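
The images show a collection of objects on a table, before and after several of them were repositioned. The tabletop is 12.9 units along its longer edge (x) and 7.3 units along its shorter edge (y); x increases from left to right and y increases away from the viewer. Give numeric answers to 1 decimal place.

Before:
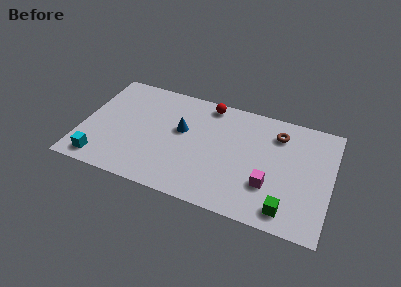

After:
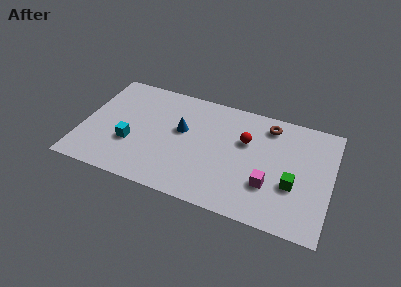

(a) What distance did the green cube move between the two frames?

1.6

The green cube was near (10.8, 1.1) before and (11.0, 2.7) after, so it travelled √(0.2² + 1.6²) ≈ 1.6 units.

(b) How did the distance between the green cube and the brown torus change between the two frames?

-1.0

They were about 4.7 units apart before and 3.7 after — 1.0 units closer together.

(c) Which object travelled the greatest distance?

the red sphere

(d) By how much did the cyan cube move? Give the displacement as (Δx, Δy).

(1.4, 1.6)

From the two frames, the cyan cube sits at roughly (1.2, 1.0) before and (2.6, 2.6) after.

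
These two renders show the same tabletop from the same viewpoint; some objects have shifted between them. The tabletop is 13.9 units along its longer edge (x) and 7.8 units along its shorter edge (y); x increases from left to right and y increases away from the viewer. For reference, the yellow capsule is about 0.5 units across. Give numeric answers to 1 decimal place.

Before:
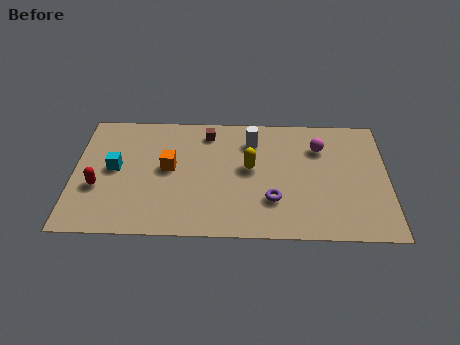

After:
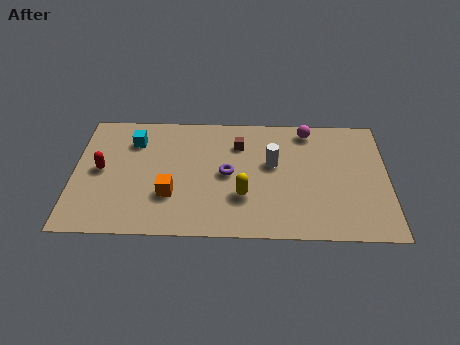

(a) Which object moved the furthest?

the purple torus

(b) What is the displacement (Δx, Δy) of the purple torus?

(-2.0, 1.6)

From the two frames, the purple torus sits at roughly (8.8, 2.3) before and (6.8, 3.9) after.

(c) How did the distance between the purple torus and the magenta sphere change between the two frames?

+0.6

The distance was about 4.0 in the first image and 4.6 in the second, so they moved 0.6 units further apart.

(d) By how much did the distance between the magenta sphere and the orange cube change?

+0.6

Before: roughly 6.9 units apart; after: 7.5. That's 0.6 units further apart.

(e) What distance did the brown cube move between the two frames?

1.6

The brown cube was near (5.9, 6.5) before and (7.3, 5.8) after, so it travelled √(1.4² + 0.7²) ≈ 1.6 units.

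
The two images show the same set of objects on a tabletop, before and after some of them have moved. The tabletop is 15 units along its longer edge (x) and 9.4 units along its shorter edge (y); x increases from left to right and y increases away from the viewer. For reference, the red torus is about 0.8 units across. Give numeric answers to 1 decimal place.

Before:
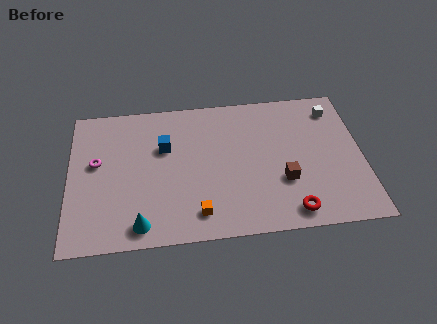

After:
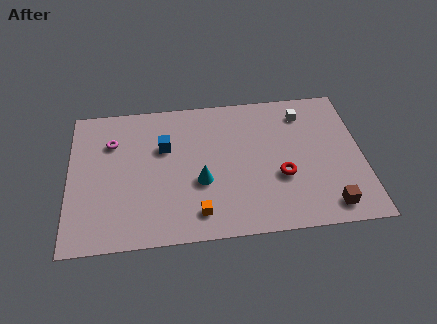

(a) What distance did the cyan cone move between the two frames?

3.9

The cyan cone was near (3.6, 1.2) before and (6.7, 3.6) after, so it travelled √(3.1² + 2.4²) ≈ 3.9 units.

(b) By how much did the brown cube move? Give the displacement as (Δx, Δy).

(2.2, -1.9)

The brown cube was at about (10.9, 3.2) and moved to about (13.1, 1.3).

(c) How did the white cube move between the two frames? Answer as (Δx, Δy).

(-1.6, -0.1)

The white cube was at about (13.7, 7.7) and moved to about (12.1, 7.6).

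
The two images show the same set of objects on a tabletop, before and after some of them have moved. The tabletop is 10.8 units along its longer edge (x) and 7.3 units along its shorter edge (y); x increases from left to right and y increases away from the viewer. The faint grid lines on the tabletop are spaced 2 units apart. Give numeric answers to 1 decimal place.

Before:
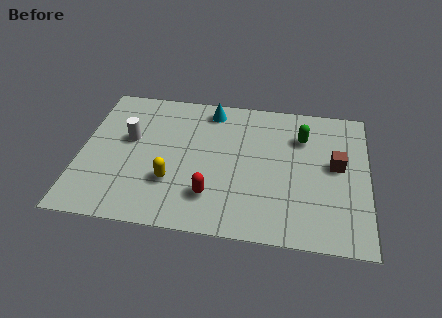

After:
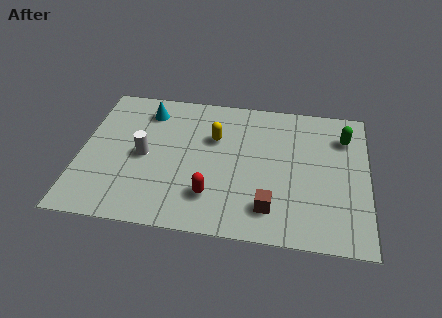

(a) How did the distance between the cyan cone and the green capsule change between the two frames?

+3.9

They were about 3.6 units apart before and 7.5 after — 3.9 units further apart.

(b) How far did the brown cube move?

3.5

From (9.6, 4.0) to (7.2, 1.5), the brown cube covered √(2.4² + 2.5²) ≈ 3.5 units.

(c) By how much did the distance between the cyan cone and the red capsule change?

+0.4

Before: roughly 4.5 units apart; after: 4.9. That's 0.4 units further apart.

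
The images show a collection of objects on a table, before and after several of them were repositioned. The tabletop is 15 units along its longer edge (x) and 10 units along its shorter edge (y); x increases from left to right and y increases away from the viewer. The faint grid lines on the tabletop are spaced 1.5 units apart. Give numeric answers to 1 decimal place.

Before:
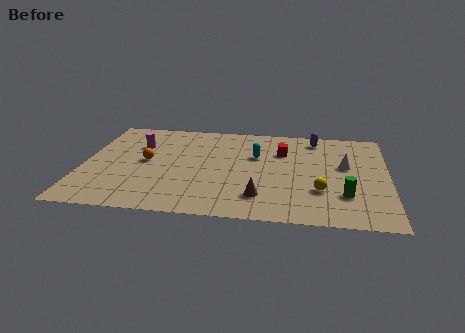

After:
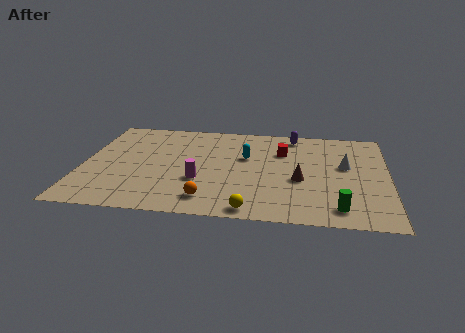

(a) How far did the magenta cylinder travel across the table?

4.7

From (2.6, 6.9) to (5.8, 3.5), the magenta cylinder covered √(3.2² + 3.4²) ≈ 4.7 units.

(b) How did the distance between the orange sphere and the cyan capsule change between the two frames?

-0.7

They were about 5.5 units apart before and 4.8 after — 0.7 units closer together.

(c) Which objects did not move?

the white cone and the red cube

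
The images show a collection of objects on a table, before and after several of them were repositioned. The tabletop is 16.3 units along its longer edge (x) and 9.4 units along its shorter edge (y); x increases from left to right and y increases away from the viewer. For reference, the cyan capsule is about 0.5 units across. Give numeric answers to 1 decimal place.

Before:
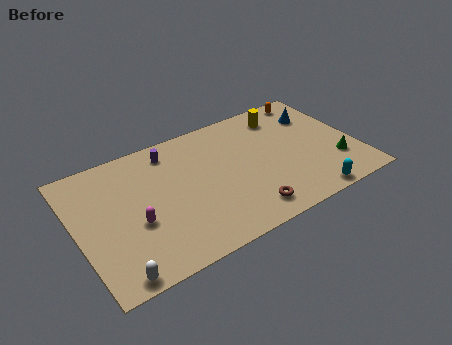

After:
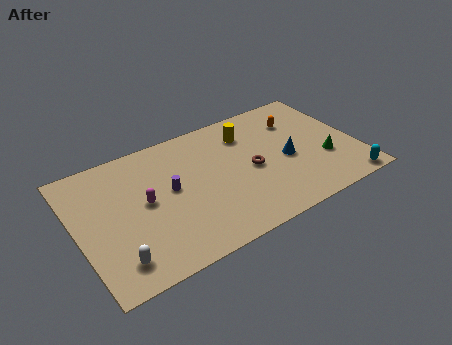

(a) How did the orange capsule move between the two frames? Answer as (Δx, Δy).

(-1.2, -1.5)

From the two frames, the orange capsule sits at roughly (14.5, 8.4) before and (13.3, 6.9) after.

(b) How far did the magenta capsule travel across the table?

1.4

From (3.2, 3.7) to (3.9, 4.9), the magenta capsule covered √(0.7² + 1.2²) ≈ 1.4 units.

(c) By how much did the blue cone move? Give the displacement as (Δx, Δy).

(-2.3, -2.7)

The blue cone was at about (14.5, 6.9) and moved to about (12.2, 4.2).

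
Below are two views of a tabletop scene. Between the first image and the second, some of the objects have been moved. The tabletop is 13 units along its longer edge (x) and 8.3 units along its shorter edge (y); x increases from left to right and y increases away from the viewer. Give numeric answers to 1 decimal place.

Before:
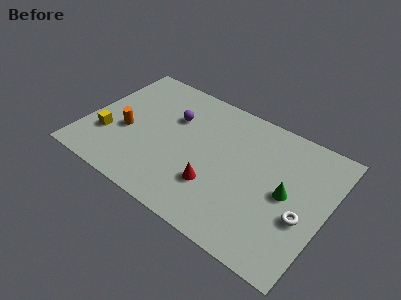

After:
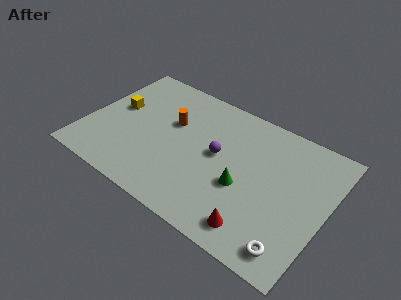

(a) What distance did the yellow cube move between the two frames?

2.1

The yellow cube was near (1.3, 2.6) before and (1.4, 4.7) after, so it travelled √(0.1² + 2.1²) ≈ 2.1 units.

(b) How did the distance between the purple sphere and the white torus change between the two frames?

-2.2

The distance was about 7.9 in the first image and 5.7 in the second, so they moved 2.2 units closer together.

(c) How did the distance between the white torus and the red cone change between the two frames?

-2.8

The distance was about 4.7 in the first image and 1.9 in the second, so they moved 2.8 units closer together.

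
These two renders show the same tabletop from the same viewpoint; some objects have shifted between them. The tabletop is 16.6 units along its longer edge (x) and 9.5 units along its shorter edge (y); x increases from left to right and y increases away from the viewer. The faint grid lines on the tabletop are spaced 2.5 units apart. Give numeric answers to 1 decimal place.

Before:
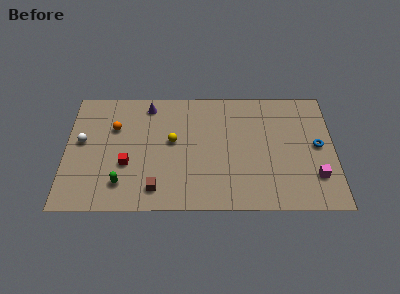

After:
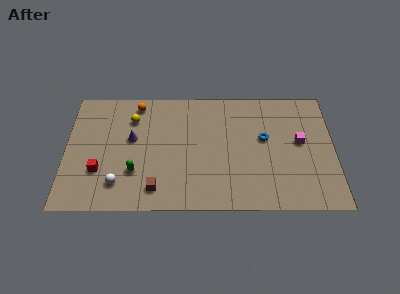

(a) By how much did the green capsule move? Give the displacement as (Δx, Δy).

(0.8, 0.9)

The green capsule was at about (3.5, 2.0) and moved to about (4.3, 2.9).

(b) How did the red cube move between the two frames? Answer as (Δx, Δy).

(-1.7, -0.5)

The red cube was at about (3.8, 3.5) and moved to about (2.1, 3.0).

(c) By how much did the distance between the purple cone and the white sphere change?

-1.4

The distance was about 5.0 in the first image and 3.6 in the second, so they moved 1.4 units closer together.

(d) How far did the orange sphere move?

2.4

The orange sphere moved from about (3.0, 6.4) to (4.4, 8.3), a distance of √(1.4² + 1.9²) ≈ 2.4.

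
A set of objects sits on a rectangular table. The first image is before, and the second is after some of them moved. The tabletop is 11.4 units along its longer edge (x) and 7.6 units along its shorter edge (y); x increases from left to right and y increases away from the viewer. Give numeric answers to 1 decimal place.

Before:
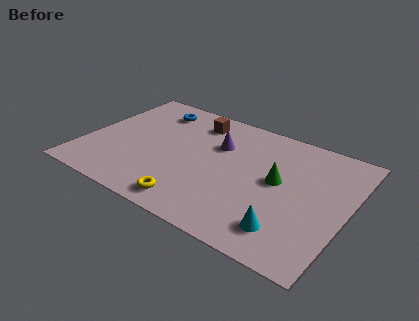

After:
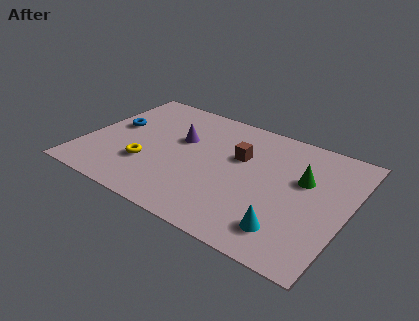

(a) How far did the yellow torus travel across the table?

2.7

The yellow torus was near (5.2, 1.0) before and (2.9, 2.4) after, so it travelled √(2.3² + 1.4²) ≈ 2.7 units.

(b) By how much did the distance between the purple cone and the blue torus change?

-0.4

They were about 3.3 units apart before and 2.9 after — 0.4 units closer together.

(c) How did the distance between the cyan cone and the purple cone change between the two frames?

+1.0

They were about 5.1 units apart before and 6.1 after — 1.0 units further apart.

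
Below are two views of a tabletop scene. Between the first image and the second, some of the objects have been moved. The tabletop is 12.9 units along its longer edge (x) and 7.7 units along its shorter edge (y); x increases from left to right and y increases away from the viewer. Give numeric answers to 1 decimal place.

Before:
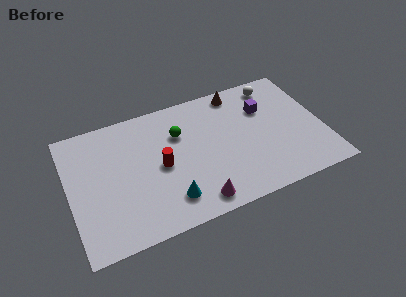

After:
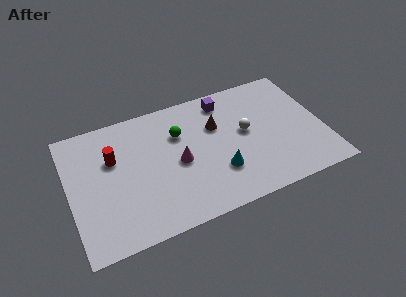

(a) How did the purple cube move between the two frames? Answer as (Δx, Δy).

(-1.9, 1.2)

The purple cube started near (10.1, 5.3) and ended near (8.2, 6.5).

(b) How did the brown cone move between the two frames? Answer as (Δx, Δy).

(-1.3, -1.7)

The brown cone was at about (8.9, 6.8) and moved to about (7.6, 5.1).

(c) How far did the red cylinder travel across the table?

2.6

The red cylinder was near (4.6, 3.7) before and (2.3, 5.0) after, so it travelled √(2.3² + 1.3²) ≈ 2.6 units.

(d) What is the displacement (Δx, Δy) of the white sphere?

(-1.8, -2.4)

The white sphere was at about (10.8, 6.6) and moved to about (9.0, 4.2).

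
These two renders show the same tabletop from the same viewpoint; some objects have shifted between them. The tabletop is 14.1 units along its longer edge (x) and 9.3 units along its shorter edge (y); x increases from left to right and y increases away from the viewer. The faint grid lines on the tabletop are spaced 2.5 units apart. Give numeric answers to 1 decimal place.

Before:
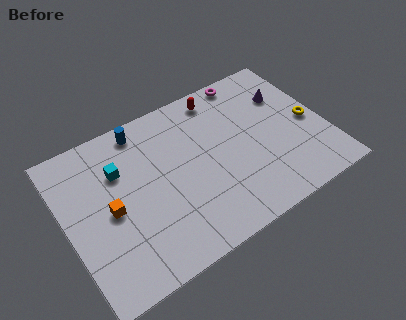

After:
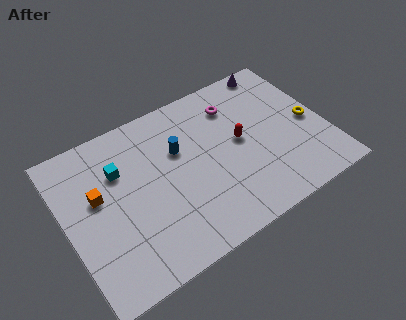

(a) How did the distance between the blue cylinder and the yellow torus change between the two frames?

-2.3

Before: roughly 9.5 units apart; after: 7.2. That's 2.3 units closer together.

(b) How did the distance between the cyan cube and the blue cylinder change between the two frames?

+0.9

They were about 2.3 units apart before and 3.2 after — 0.9 units further apart.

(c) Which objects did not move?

the yellow torus and the cyan cube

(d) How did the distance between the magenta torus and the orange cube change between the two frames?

-1.3

The distance was about 9.3 in the first image and 8.0 in the second, so they moved 1.3 units closer together.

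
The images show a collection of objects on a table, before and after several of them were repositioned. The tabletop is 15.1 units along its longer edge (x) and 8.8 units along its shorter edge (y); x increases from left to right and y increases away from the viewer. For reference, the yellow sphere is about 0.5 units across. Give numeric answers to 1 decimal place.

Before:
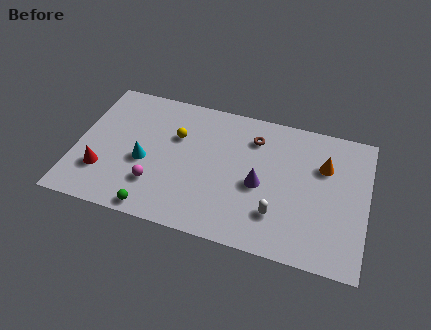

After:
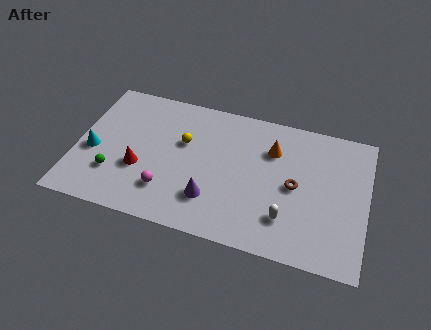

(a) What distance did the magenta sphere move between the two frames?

0.6

The magenta sphere was near (4.3, 2.4) before and (4.9, 2.2) after, so it travelled √(0.6² + 0.2²) ≈ 0.6 units.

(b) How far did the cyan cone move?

2.7

From (3.6, 3.7) to (0.9, 3.7), the cyan cone covered √(2.7² + 0.0²) ≈ 2.7 units.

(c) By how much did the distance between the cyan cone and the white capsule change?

+3.2

Before: roughly 7.1 units apart; after: 10.3. That's 3.2 units further apart.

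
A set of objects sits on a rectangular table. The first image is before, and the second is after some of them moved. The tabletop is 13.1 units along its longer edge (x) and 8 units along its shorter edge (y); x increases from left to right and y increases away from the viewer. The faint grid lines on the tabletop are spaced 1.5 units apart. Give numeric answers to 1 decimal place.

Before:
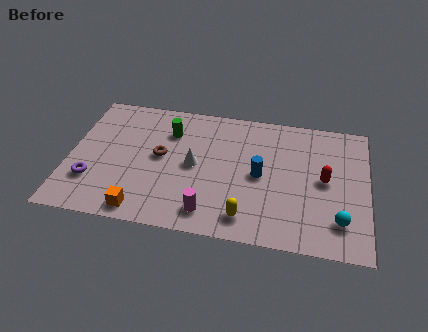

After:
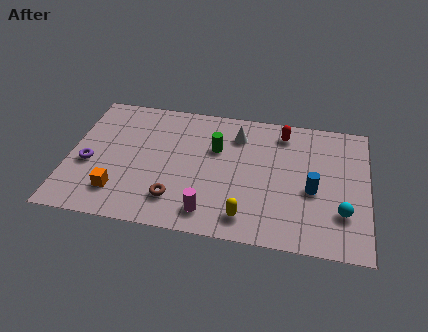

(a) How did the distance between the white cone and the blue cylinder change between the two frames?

+1.5

Before: roughly 2.9 units apart; after: 4.4. That's 1.5 units further apart.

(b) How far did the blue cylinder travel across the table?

2.4

The blue cylinder was near (8.4, 3.9) before and (10.7, 3.4) after, so it travelled √(2.3² + 0.5²) ≈ 2.4 units.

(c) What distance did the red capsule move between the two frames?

3.2

The red capsule was near (11.2, 4.1) before and (9.3, 6.7) after, so it travelled √(1.9² + 2.6²) ≈ 3.2 units.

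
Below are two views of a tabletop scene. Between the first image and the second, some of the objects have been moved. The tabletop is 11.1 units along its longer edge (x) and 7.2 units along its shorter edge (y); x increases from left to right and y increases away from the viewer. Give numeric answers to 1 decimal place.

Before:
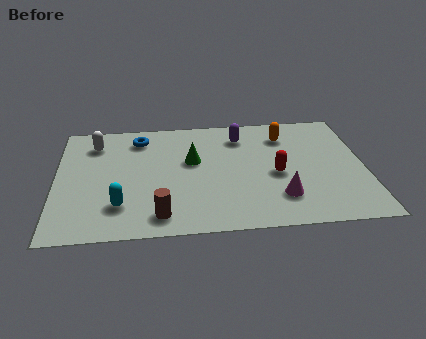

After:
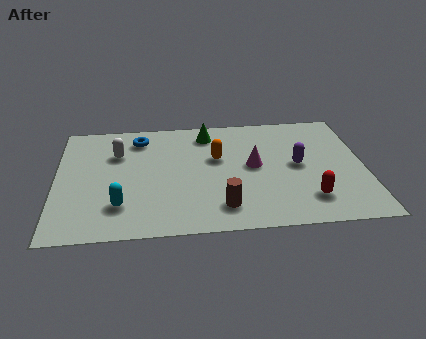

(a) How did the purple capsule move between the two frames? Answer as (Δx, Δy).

(2.0, -2.0)

The purple capsule started near (6.7, 5.7) and ended near (8.7, 3.7).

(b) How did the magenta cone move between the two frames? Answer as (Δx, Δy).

(-0.9, 2.0)

The magenta cone was at about (8.0, 1.8) and moved to about (7.1, 3.8).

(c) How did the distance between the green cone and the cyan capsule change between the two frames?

+1.7

Before: roughly 3.6 units apart; after: 5.3. That's 1.7 units further apart.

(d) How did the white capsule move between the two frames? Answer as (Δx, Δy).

(0.8, -0.7)

The white capsule was at about (1.4, 5.7) and moved to about (2.2, 5.0).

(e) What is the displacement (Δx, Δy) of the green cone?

(0.6, 1.7)

From the two frames, the green cone sits at roughly (4.9, 4.3) before and (5.5, 6.0) after.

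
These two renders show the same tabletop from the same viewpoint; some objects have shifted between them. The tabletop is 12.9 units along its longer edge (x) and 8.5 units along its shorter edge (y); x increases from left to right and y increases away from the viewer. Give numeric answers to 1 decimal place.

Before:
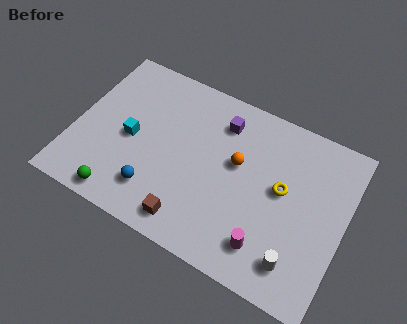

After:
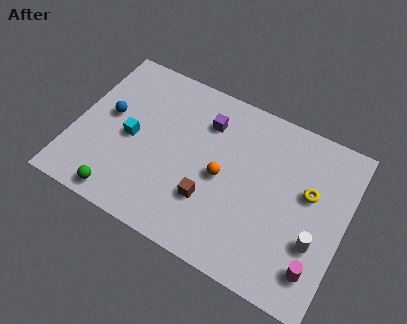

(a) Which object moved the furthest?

the blue sphere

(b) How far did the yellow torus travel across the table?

1.3

From (9.9, 4.7) to (11.1, 5.1), the yellow torus covered √(1.2² + 0.4²) ≈ 1.3 units.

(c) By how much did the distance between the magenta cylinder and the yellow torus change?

+0.5

They were about 3.0 units apart before and 3.5 after — 0.5 units further apart.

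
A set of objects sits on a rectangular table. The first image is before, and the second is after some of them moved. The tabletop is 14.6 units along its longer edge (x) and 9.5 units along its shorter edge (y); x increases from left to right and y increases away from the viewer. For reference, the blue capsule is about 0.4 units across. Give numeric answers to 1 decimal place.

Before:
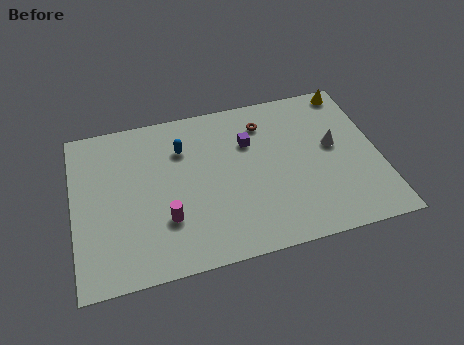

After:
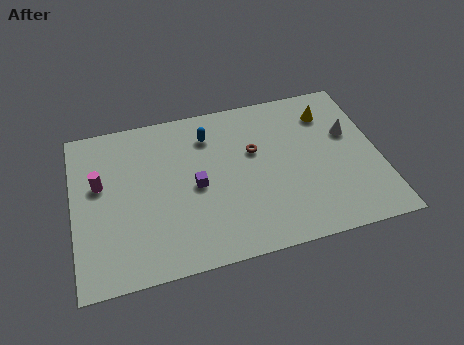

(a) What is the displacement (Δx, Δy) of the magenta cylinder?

(-3.0, 2.8)

From the two frames, the magenta cylinder sits at roughly (4.3, 2.9) before and (1.3, 5.7) after.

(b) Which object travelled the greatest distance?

the magenta cylinder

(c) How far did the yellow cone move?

1.7

From (13.6, 8.6) to (12.4, 7.4), the yellow cone covered √(1.2² + 1.2²) ≈ 1.7 units.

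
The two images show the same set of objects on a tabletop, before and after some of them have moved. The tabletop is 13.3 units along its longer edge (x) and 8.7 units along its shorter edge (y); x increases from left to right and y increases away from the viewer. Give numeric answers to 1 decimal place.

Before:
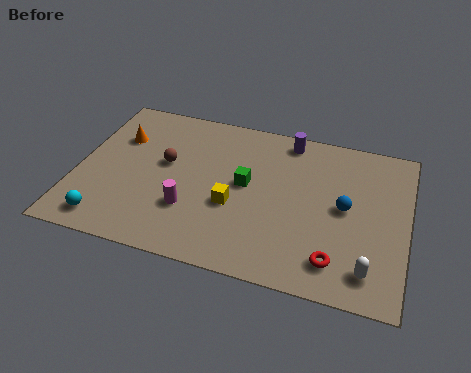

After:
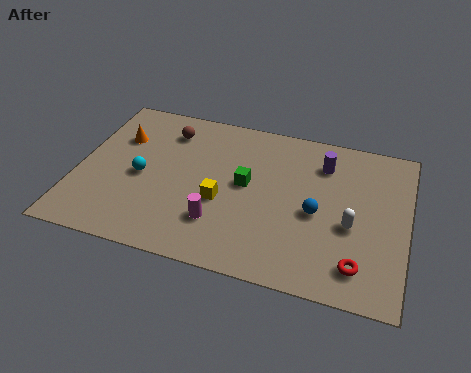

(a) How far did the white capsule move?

2.2

From (11.9, 1.5) to (11.1, 3.6), the white capsule covered √(0.8² + 2.1²) ≈ 2.2 units.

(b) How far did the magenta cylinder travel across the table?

1.3

The magenta cylinder moved from about (4.7, 2.7) to (5.9, 2.3), a distance of √(1.2² + 0.4²) ≈ 1.3.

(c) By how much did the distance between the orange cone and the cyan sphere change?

-2.5

The distance was about 4.8 in the first image and 2.3 in the second, so they moved 2.5 units closer together.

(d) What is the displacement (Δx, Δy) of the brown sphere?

(-0.1, 1.9)

The brown sphere started near (3.5, 5.0) and ended near (3.4, 6.9).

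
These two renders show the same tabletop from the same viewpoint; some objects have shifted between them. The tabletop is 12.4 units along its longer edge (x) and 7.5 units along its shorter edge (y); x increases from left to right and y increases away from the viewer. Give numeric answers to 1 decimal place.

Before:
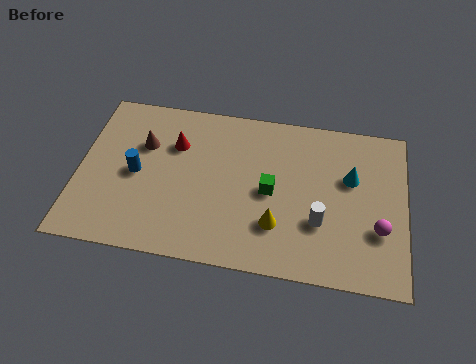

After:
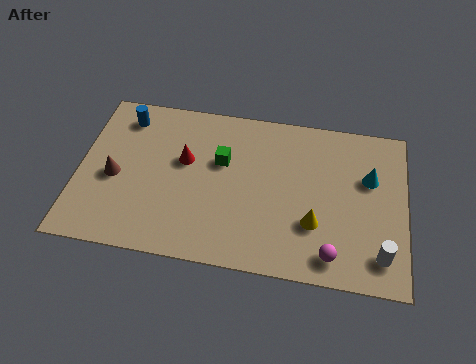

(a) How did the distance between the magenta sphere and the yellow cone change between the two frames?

-2.3

The distance was about 3.8 in the first image and 1.5 in the second, so they moved 2.3 units closer together.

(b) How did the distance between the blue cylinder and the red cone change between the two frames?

+0.8

Before: roughly 2.1 units apart; after: 2.9. That's 0.8 units further apart.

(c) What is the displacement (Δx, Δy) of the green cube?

(-1.9, 1.1)

The green cube was at about (7.3, 3.6) and moved to about (5.4, 4.7).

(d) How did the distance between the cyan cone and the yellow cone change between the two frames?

-0.6

Before: roughly 3.7 units apart; after: 3.1. That's 0.6 units closer together.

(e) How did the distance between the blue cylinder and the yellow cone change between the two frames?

+2.7

The distance was about 5.6 in the first image and 8.3 in the second, so they moved 2.7 units further apart.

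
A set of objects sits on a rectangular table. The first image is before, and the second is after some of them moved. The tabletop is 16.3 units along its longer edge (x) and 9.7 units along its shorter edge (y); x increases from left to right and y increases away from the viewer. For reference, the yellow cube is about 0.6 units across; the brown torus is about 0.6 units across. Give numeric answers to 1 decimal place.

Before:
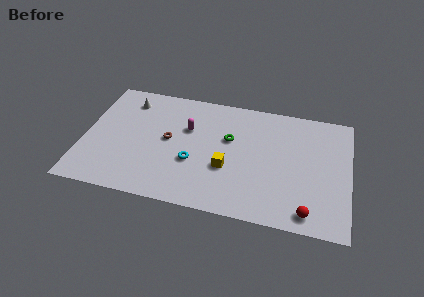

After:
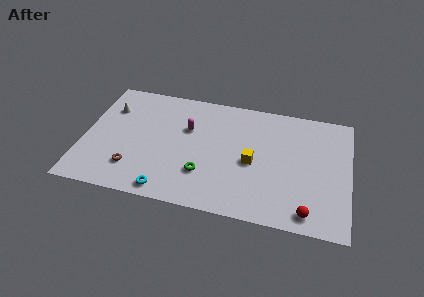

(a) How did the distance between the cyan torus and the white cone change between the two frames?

+1.1

The distance was about 6.1 in the first image and 7.2 in the second, so they moved 1.1 units further apart.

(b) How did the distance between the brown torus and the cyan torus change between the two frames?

+0.4

Before: roughly 2.2 units apart; after: 2.6. That's 0.4 units further apart.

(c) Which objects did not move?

the red sphere and the magenta capsule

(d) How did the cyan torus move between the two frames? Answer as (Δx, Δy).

(-1.4, -2.6)

From the two frames, the cyan torus sits at roughly (6.8, 3.6) before and (5.4, 1.0) after.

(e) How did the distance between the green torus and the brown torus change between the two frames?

+0.5

They were about 3.8 units apart before and 4.3 after — 0.5 units further apart.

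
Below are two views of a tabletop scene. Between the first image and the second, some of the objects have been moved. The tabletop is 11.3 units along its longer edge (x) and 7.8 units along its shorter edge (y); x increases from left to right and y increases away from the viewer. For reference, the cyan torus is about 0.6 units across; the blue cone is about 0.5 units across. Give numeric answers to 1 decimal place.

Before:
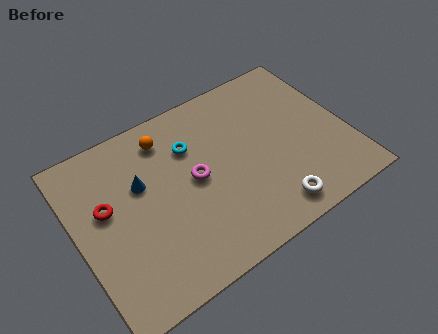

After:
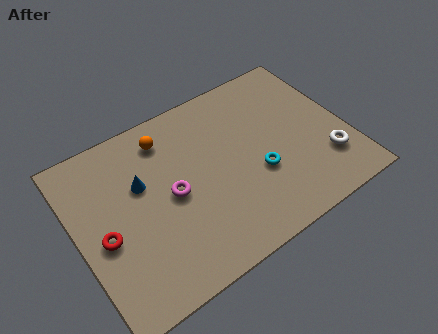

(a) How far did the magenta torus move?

1.0

The magenta torus moved from about (4.9, 4.0) to (3.9, 3.8), a distance of √(1.0² + 0.2²) ≈ 1.0.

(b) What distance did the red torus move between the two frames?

1.2

The red torus moved from about (1.3, 4.6) to (1.0, 3.4), a distance of √(0.3² + 1.2²) ≈ 1.2.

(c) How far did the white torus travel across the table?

2.8

The white torus was near (7.6, 1.1) before and (10.2, 2.1) after, so it travelled √(2.6² + 1.0²) ≈ 2.8 units.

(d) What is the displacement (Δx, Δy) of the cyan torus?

(2.4, -2.6)

From the two frames, the cyan torus sits at roughly (5.0, 5.5) before and (7.4, 2.9) after.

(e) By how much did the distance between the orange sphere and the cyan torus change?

+3.5

They were about 1.3 units apart before and 4.8 after — 3.5 units further apart.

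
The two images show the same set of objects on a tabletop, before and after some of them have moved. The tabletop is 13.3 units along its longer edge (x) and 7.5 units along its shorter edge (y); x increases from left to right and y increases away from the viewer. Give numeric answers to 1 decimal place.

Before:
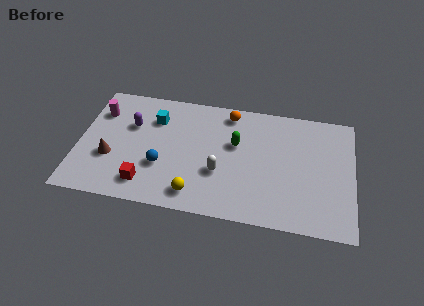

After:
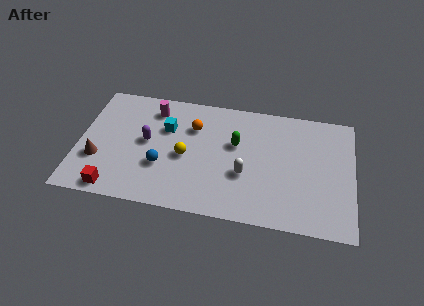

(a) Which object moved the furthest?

the magenta cylinder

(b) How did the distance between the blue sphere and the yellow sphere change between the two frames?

-0.8

The distance was about 2.2 in the first image and 1.4 in the second, so they moved 0.8 units closer together.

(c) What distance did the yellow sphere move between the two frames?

2.3

The yellow sphere was near (5.8, 1.2) before and (5.2, 3.4) after, so it travelled √(0.6² + 2.2²) ≈ 2.3 units.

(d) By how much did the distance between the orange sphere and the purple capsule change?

-2.4

They were about 5.0 units apart before and 2.6 after — 2.4 units closer together.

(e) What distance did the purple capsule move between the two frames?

1.2

From (2.5, 4.9) to (3.3, 4.0), the purple capsule covered √(0.8² + 0.9²) ≈ 1.2 units.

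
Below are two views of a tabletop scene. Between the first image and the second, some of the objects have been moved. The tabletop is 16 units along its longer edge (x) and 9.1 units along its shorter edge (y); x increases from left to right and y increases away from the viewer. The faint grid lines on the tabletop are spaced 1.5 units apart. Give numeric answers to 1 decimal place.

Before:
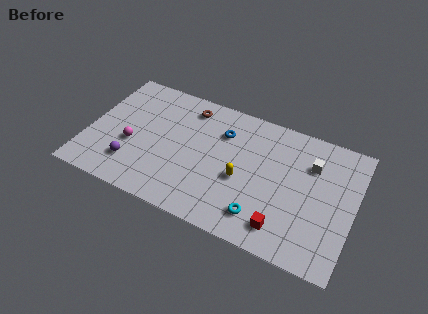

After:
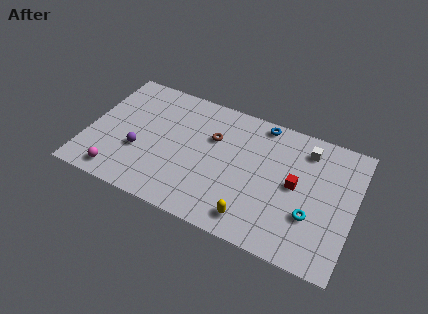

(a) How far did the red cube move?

3.1

The red cube moved from about (12.1, 1.6) to (12.5, 4.7), a distance of √(0.4² + 3.1²) ≈ 3.1.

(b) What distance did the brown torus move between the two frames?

2.3

The brown torus was near (5.7, 7.6) before and (7.4, 6.0) after, so it travelled √(1.7² + 1.6²) ≈ 2.3 units.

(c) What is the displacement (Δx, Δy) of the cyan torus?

(2.8, 1.2)

From the two frames, the cyan torus sits at roughly (10.8, 1.8) before and (13.6, 3.0) after.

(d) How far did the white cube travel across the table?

1.0

The white cube moved from about (13.3, 6.5) to (12.9, 7.4), a distance of √(0.4² + 0.9²) ≈ 1.0.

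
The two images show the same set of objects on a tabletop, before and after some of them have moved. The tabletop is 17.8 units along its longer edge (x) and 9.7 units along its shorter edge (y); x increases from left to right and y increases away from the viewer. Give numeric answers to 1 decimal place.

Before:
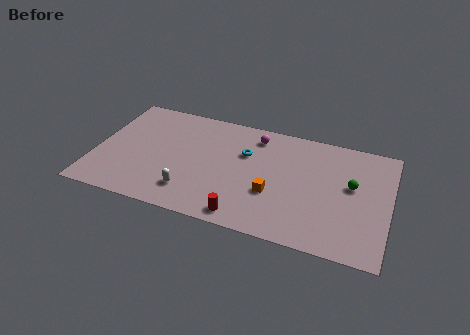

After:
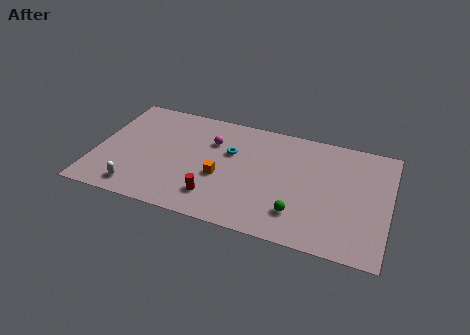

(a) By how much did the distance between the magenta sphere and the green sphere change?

+0.7

The distance was about 6.5 in the first image and 7.2 in the second, so they moved 0.7 units further apart.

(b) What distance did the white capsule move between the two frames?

3.3

From (6.0, 2.1) to (2.8, 1.4), the white capsule covered √(3.2² + 0.7²) ≈ 3.3 units.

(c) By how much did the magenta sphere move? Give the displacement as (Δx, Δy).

(-2.6, -1.3)

The magenta sphere was at about (9.5, 8.1) and moved to about (6.9, 6.8).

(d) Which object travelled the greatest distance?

the green sphere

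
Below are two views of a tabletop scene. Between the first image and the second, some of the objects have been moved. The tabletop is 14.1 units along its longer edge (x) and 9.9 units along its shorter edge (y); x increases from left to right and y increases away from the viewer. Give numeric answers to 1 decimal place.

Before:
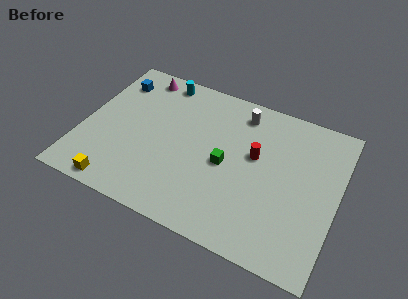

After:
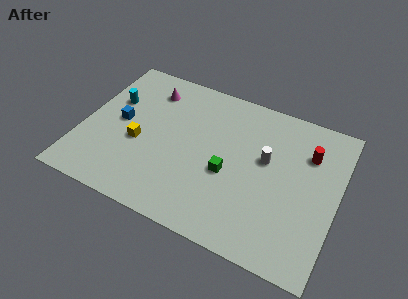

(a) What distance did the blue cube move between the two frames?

2.8

The blue cube was near (1.3, 7.8) before and (2.0, 5.1) after, so it travelled √(0.7² + 2.7²) ≈ 2.8 units.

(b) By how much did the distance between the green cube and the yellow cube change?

-1.6

The distance was about 6.6 in the first image and 5.0 in the second, so they moved 1.6 units closer together.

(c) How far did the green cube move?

0.5

From (8.0, 4.6) to (8.2, 4.1), the green cube covered √(0.2² + 0.5²) ≈ 0.5 units.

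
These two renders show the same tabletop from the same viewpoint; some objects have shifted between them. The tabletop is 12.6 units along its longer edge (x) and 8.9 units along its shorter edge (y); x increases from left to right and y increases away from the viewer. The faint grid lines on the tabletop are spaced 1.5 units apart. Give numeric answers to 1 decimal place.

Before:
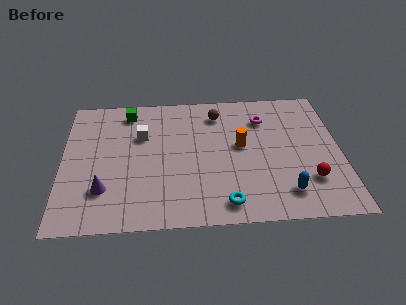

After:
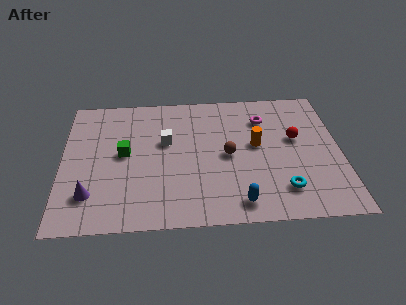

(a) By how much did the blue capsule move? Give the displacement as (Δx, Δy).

(-2.1, -0.5)

The blue capsule was at about (10.0, 1.7) and moved to about (7.9, 1.2).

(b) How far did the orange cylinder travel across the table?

0.7

From (8.1, 4.9) to (8.8, 4.9), the orange cylinder covered √(0.7² + 0.0²) ≈ 0.7 units.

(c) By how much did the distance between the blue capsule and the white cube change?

-2.4

They were about 7.7 units apart before and 5.3 after — 2.4 units closer together.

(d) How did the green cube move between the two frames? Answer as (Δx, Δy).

(-0.2, -2.9)

The green cube started near (3.0, 7.6) and ended near (2.8, 4.7).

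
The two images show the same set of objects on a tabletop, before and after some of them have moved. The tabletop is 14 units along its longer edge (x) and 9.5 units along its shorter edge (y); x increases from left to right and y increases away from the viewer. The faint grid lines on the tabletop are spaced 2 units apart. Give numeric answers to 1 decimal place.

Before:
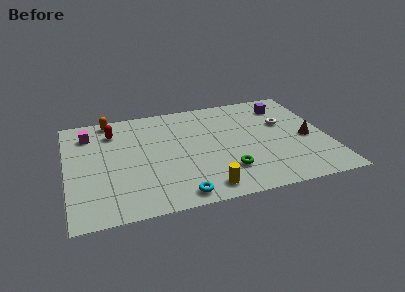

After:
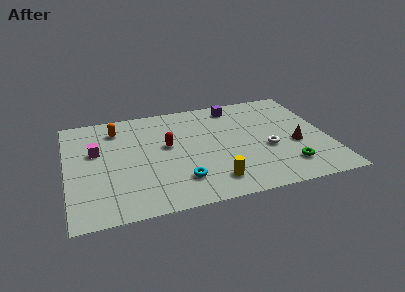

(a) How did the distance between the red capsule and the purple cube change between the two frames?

-4.6

Before: roughly 9.4 units apart; after: 4.8. That's 4.6 units closer together.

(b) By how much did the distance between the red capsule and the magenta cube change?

+2.5

They were about 1.3 units apart before and 3.8 after — 2.5 units further apart.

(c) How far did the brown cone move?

0.8

The brown cone was near (12.9, 4.2) before and (12.2, 3.8) after, so it travelled √(0.7² + 0.4²) ≈ 0.8 units.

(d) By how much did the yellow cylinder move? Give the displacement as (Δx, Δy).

(0.5, 0.5)

From the two frames, the yellow cylinder sits at roughly (7.1, 1.2) before and (7.6, 1.7) after.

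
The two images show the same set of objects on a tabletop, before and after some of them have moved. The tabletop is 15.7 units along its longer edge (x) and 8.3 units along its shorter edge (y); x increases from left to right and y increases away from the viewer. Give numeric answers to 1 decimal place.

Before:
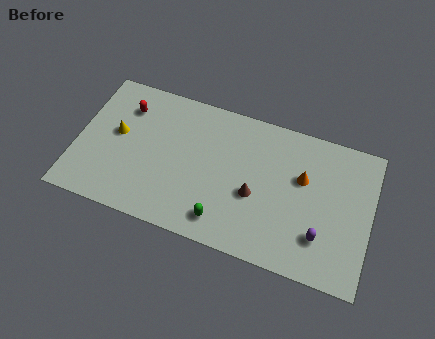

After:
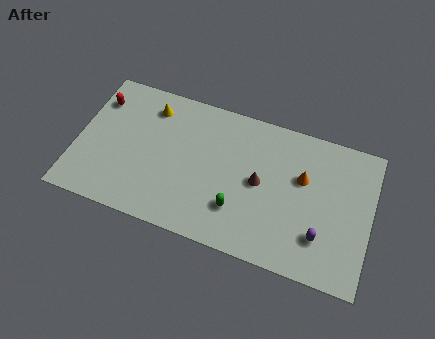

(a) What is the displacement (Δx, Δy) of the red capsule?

(-1.5, 0.0)

The red capsule was at about (2.4, 6.3) and moved to about (0.9, 6.3).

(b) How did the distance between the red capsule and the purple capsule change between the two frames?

+1.4

The distance was about 11.6 in the first image and 13.0 in the second, so they moved 1.4 units further apart.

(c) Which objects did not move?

the orange cone and the purple capsule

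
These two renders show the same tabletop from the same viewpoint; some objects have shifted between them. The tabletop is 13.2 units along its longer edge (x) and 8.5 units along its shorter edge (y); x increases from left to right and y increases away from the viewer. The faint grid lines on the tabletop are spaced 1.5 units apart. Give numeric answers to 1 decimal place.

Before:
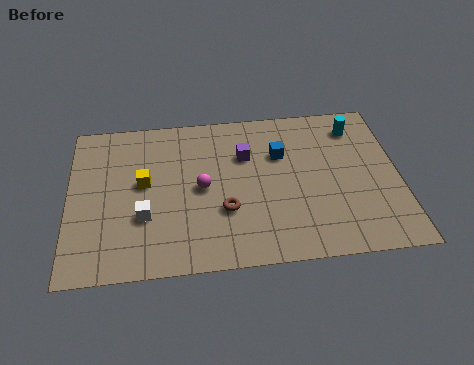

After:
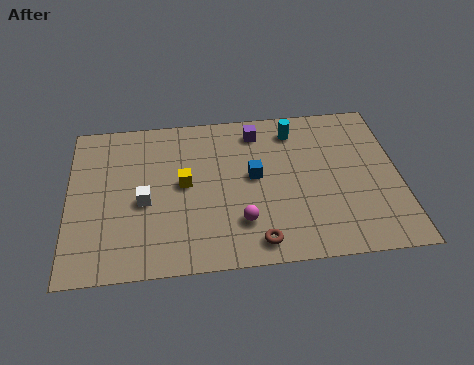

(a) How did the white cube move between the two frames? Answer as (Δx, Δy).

(0.0, 0.8)

The white cube started near (3.0, 2.9) and ended near (3.0, 3.7).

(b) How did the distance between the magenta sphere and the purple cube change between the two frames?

+2.6

Before: roughly 2.4 units apart; after: 5.0. That's 2.6 units further apart.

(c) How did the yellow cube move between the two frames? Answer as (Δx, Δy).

(1.6, -0.2)

The yellow cube was at about (3.0, 4.7) and moved to about (4.6, 4.5).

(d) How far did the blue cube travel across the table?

1.6

The blue cube moved from about (8.5, 5.7) to (7.4, 4.6), a distance of √(1.1² + 1.1²) ≈ 1.6.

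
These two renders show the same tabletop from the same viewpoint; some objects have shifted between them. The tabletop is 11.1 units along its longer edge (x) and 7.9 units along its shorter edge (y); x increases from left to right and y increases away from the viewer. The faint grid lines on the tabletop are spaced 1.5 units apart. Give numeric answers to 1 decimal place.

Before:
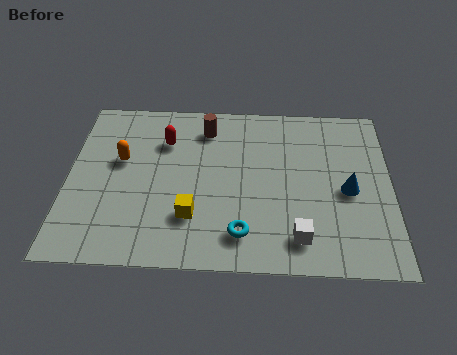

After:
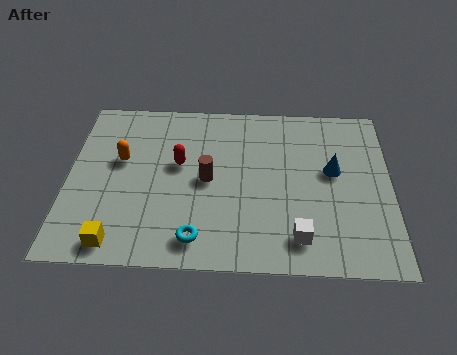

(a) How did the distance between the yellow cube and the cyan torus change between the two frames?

+0.9

Before: roughly 1.8 units apart; after: 2.7. That's 0.9 units further apart.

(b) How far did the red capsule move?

1.2

From (3.3, 5.7) to (3.8, 4.6), the red capsule covered √(0.5² + 1.1²) ≈ 1.2 units.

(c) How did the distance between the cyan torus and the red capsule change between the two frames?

-1.5

Before: roughly 5.0 units apart; after: 3.5. That's 1.5 units closer together.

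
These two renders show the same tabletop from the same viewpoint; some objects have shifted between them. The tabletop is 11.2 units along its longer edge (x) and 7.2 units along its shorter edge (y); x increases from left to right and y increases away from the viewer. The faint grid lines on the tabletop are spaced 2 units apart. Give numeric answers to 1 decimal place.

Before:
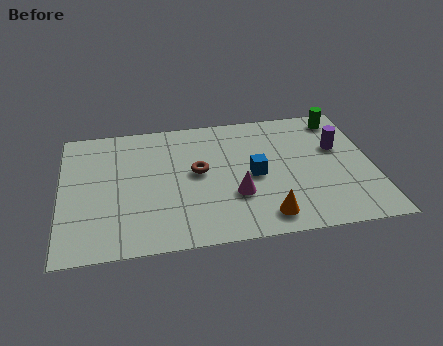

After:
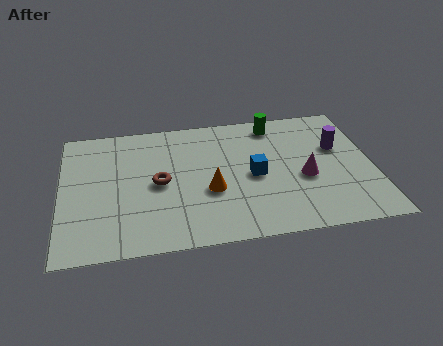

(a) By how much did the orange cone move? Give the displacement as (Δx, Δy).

(-1.9, 1.7)

The orange cone was at about (7.2, 1.1) and moved to about (5.3, 2.8).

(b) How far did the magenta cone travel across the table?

2.6

From (6.2, 2.4) to (8.7, 3.0), the magenta cone covered √(2.5² + 0.6²) ≈ 2.6 units.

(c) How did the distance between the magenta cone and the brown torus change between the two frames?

+3.2

They were about 2.0 units apart before and 5.2 after — 3.2 units further apart.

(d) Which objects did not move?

the purple cylinder and the blue cube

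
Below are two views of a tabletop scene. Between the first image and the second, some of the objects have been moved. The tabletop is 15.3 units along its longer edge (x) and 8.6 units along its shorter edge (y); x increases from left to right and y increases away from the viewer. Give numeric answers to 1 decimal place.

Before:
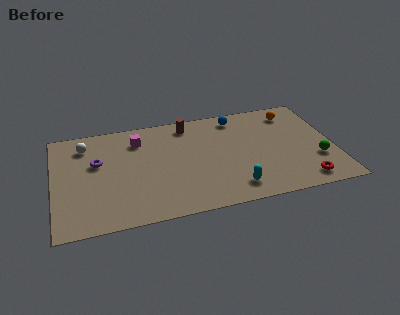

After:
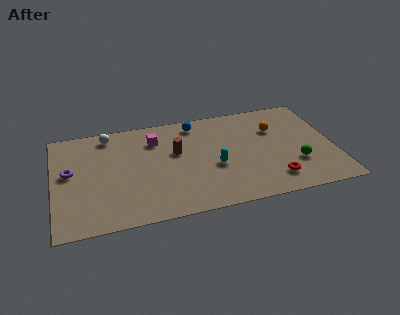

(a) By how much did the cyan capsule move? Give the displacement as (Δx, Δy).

(-0.9, 2.0)

From the two frames, the cyan capsule sits at roughly (9.6, 1.5) before and (8.7, 3.5) after.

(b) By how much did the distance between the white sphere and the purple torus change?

+1.8

The distance was about 1.7 in the first image and 3.5 in the second, so they moved 1.8 units further apart.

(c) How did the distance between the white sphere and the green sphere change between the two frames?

-2.1

The distance was about 13.2 in the first image and 11.1 in the second, so they moved 2.1 units closer together.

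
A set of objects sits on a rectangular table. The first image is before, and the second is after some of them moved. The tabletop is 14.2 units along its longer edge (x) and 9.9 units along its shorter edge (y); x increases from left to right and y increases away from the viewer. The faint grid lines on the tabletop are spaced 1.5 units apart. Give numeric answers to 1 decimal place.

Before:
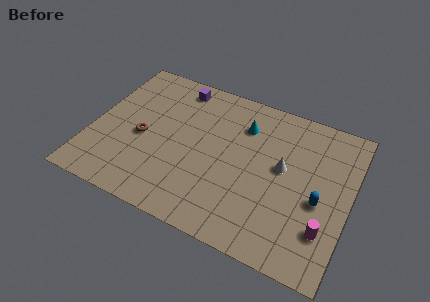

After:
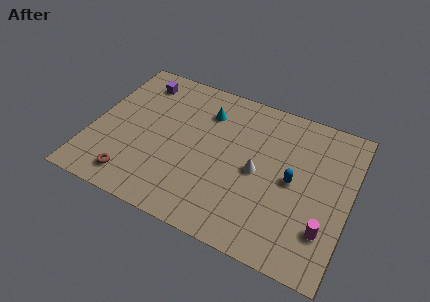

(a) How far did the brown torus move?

2.9

From (2.8, 4.4) to (2.7, 1.5), the brown torus covered √(0.1² + 2.9²) ≈ 2.9 units.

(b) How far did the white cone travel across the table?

1.5

The white cone moved from about (10.5, 5.5) to (9.2, 4.7), a distance of √(1.3² + 0.8²) ≈ 1.5.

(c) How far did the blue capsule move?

1.7

The blue capsule moved from about (12.6, 4.2) to (11.1, 4.9), a distance of √(1.5² + 0.7²) ≈ 1.7.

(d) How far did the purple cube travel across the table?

2.1

From (4.2, 8.6) to (2.1, 8.2), the purple cube covered √(2.1² + 0.4²) ≈ 2.1 units.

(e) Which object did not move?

the magenta cylinder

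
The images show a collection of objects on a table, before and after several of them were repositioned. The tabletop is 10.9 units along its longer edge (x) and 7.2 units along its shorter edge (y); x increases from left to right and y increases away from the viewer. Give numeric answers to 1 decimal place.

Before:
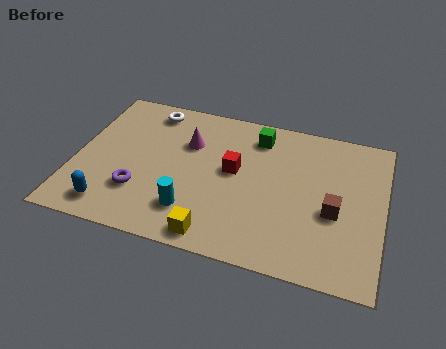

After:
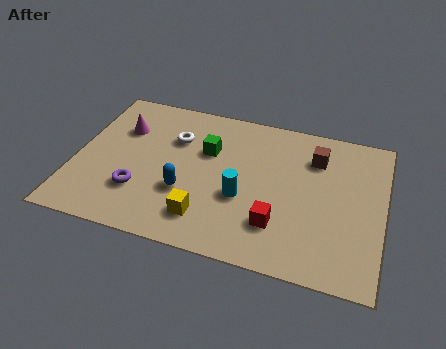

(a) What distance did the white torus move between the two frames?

1.6

The white torus moved from about (2.4, 6.2) to (3.4, 5.0), a distance of √(1.0² + 1.2²) ≈ 1.6.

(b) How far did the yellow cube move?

0.8

The yellow cube was near (5.2, 0.8) before and (4.8, 1.5) after, so it travelled √(0.4² + 0.7²) ≈ 0.8 units.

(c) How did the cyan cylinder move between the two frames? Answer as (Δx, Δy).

(1.7, 1.1)

From the two frames, the cyan cylinder sits at roughly (4.3, 1.7) before and (6.0, 2.8) after.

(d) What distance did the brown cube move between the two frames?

2.5

The brown cube was near (9.2, 3.0) before and (8.4, 5.4) after, so it travelled √(0.8² + 2.4²) ≈ 2.5 units.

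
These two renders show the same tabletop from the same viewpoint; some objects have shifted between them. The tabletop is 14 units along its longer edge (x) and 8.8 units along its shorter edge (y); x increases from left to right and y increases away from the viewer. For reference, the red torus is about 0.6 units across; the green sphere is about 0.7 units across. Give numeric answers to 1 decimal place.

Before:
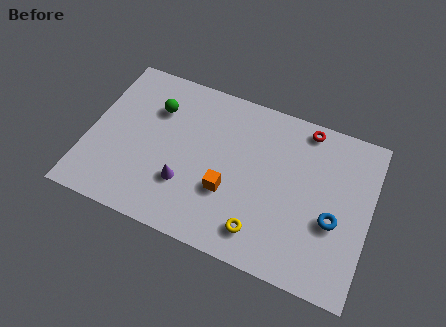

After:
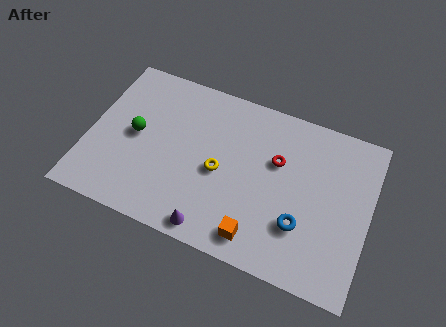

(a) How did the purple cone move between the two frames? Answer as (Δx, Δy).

(1.6, -1.8)

The purple cone started near (5.0, 2.7) and ended near (6.6, 0.9).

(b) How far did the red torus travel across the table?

2.6

The red torus was near (10.5, 7.9) before and (9.3, 5.6) after, so it travelled √(1.2² + 2.3²) ≈ 2.6 units.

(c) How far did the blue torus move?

1.7

From (12.3, 3.5) to (10.8, 2.7), the blue torus covered √(1.5² + 0.8²) ≈ 1.7 units.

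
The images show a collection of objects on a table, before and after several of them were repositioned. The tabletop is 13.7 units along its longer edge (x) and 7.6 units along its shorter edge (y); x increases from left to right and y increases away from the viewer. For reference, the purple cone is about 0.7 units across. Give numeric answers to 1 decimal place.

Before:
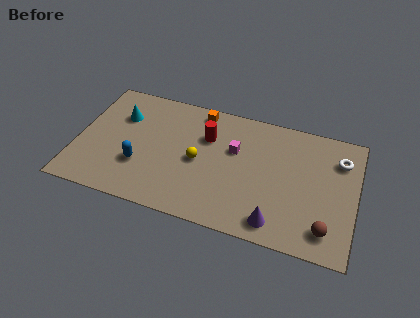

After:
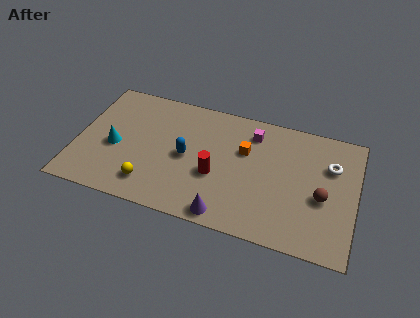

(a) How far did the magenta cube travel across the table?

1.5

The magenta cube moved from about (7.7, 4.8) to (8.5, 6.1), a distance of √(0.8² + 1.3²) ≈ 1.5.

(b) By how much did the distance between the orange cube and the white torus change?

-2.9

The distance was about 7.1 in the first image and 4.2 in the second, so they moved 2.9 units closer together.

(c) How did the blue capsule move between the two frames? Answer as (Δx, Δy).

(2.2, 1.2)

The blue capsule was at about (3.2, 2.5) and moved to about (5.4, 3.7).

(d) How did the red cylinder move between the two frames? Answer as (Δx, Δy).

(0.6, -2.2)

From the two frames, the red cylinder sits at roughly (6.3, 5.2) before and (6.9, 3.0) after.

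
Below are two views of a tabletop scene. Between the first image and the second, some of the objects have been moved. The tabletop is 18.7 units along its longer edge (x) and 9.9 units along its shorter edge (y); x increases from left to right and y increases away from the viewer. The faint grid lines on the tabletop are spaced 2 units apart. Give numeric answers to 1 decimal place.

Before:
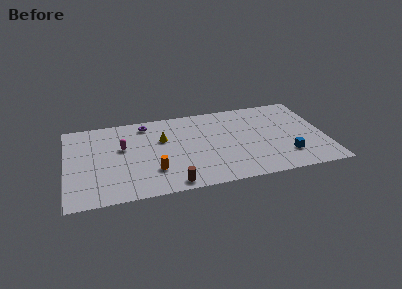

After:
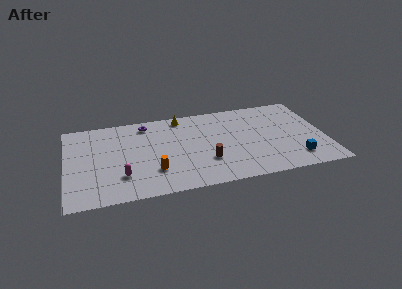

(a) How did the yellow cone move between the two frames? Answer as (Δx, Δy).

(1.5, 2.4)

From the two frames, the yellow cone sits at roughly (7.0, 6.4) before and (8.5, 8.8) after.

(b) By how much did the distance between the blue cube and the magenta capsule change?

+0.3

They were about 12.2 units apart before and 12.5 after — 0.3 units further apart.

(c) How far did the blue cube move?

0.8

The blue cube moved from about (15.8, 2.5) to (16.4, 2.0), a distance of √(0.6² + 0.5²) ≈ 0.8.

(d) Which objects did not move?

the orange cylinder and the purple torus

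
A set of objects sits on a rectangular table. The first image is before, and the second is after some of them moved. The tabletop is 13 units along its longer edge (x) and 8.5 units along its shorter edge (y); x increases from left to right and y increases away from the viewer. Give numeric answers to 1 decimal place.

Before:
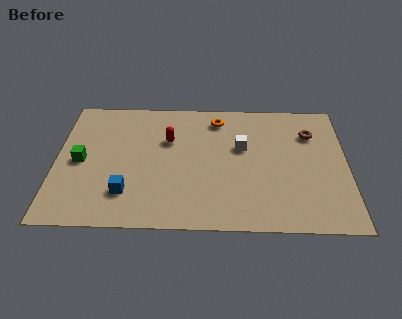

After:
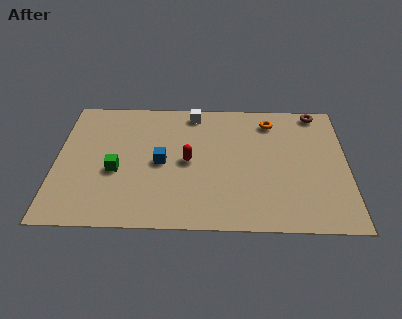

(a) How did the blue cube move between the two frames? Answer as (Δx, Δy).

(1.5, 2.0)

The blue cube was at about (3.2, 2.1) and moved to about (4.7, 4.1).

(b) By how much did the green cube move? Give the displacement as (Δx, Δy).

(1.6, -0.6)

The green cube was at about (1.1, 4.1) and moved to about (2.7, 3.5).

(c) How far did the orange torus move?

2.4

From (7.2, 7.1) to (9.6, 7.0), the orange torus covered √(2.4² + 0.1²) ≈ 2.4 units.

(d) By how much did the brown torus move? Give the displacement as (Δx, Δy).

(0.3, 1.5)

From the two frames, the brown torus sits at roughly (11.4, 6.2) before and (11.7, 7.7) after.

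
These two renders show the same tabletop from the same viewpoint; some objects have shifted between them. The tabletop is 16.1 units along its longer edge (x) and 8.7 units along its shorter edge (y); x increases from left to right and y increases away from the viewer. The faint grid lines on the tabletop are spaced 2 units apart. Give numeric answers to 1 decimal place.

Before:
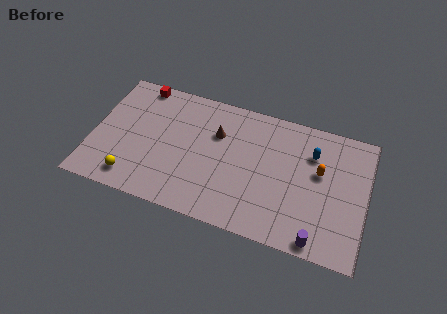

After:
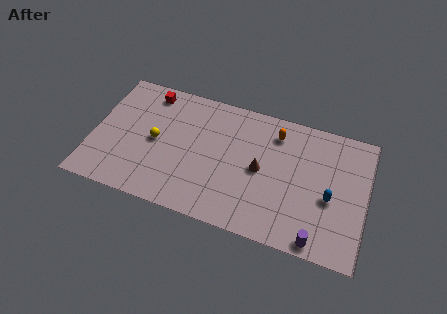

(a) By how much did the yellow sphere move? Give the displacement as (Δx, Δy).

(1.1, 2.9)

The yellow sphere started near (2.6, 1.4) and ended near (3.7, 4.3).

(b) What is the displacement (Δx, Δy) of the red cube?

(0.6, -0.4)

From the two frames, the red cube sits at roughly (2.4, 7.9) before and (3.0, 7.5) after.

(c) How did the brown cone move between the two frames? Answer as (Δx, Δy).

(2.7, -1.6)

From the two frames, the brown cone sits at roughly (7.2, 5.9) before and (9.9, 4.3) after.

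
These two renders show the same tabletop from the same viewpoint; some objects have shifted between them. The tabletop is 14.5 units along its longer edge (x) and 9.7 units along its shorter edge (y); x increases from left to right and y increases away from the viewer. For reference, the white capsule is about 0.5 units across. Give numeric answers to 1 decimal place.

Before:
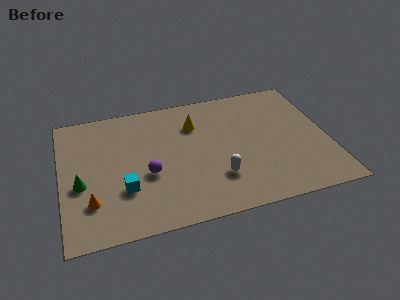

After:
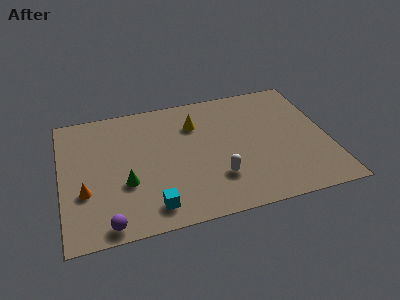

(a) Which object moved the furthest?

the purple sphere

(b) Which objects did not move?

the white capsule and the yellow cone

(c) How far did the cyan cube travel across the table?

2.1

The cyan cube moved from about (3.3, 3.1) to (4.7, 1.5), a distance of √(1.4² + 1.6²) ≈ 2.1.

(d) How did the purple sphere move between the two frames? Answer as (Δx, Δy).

(-2.3, -3.0)

The purple sphere started near (4.6, 3.9) and ended near (2.3, 0.9).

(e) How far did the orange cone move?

0.9

The orange cone was near (1.5, 2.6) before and (1.2, 3.4) after, so it travelled √(0.3² + 0.8²) ≈ 0.9 units.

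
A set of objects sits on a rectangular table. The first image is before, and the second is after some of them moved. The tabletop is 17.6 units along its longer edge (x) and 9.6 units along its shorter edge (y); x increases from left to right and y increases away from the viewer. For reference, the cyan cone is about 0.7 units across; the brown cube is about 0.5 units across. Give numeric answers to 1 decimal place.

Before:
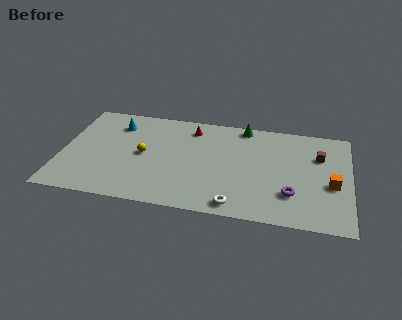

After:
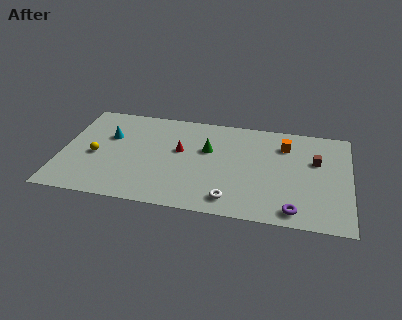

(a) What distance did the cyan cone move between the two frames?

1.4

From (3.2, 7.5) to (2.8, 6.2), the cyan cone covered √(0.4² + 1.3²) ≈ 1.4 units.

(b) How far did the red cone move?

2.4

The red cone was near (7.8, 7.9) before and (7.2, 5.6) after, so it travelled √(0.6² + 2.3²) ≈ 2.4 units.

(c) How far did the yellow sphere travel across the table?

3.0

From (5.0, 4.8) to (2.1, 4.2), the yellow sphere covered √(2.9² + 0.6²) ≈ 3.0 units.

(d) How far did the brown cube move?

0.5

From (15.7, 6.6) to (15.5, 6.1), the brown cube covered √(0.2² + 0.5²) ≈ 0.5 units.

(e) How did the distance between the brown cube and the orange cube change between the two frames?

-0.5

Before: roughly 2.7 units apart; after: 2.2. That's 0.5 units closer together.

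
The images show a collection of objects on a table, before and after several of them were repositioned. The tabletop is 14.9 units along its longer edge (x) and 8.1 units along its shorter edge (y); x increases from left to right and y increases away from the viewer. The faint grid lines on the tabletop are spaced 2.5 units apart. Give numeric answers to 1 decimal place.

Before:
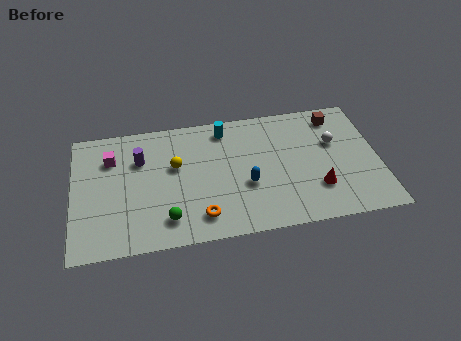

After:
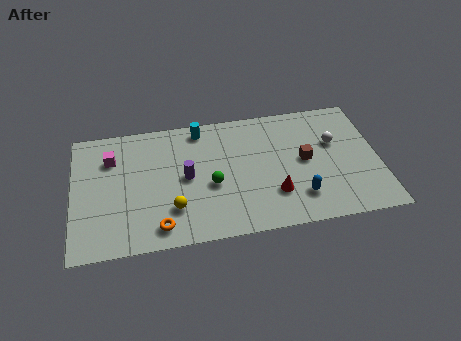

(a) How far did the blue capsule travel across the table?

2.8

The blue capsule was near (8.4, 3.1) before and (10.9, 1.9) after, so it travelled √(2.5² + 1.2²) ≈ 2.8 units.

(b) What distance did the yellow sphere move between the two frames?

2.7

The yellow sphere was near (5.0, 4.9) before and (4.8, 2.2) after, so it travelled √(0.2² + 2.7²) ≈ 2.7 units.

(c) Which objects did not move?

the magenta cube and the white sphere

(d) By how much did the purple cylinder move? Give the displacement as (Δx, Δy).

(2.2, -1.5)

The purple cylinder was at about (3.3, 5.6) and moved to about (5.5, 4.1).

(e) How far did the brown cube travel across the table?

3.1

The brown cube moved from about (13.0, 6.8) to (11.3, 4.2), a distance of √(1.7² + 2.6²) ≈ 3.1.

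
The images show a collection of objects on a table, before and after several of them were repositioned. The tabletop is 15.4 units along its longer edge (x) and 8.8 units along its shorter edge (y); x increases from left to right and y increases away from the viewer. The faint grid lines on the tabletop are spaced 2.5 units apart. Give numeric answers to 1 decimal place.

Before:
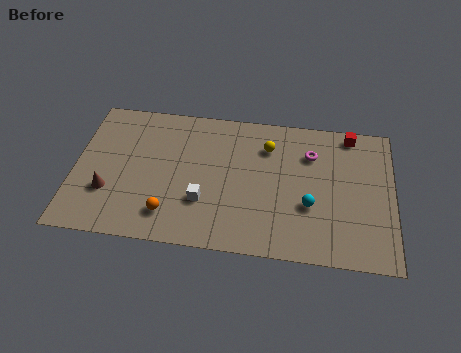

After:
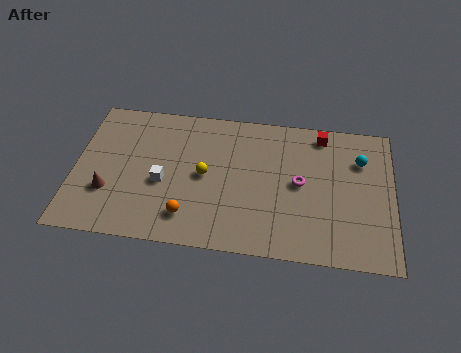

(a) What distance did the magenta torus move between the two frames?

2.0

From (11.4, 6.4) to (10.9, 4.5), the magenta torus covered √(0.5² + 1.9²) ≈ 2.0 units.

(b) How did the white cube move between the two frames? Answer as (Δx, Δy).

(-2.0, 0.9)

The white cube started near (6.3, 2.8) and ended near (4.3, 3.7).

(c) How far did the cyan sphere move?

3.9

The cyan sphere was near (11.4, 3.2) before and (13.8, 6.3) after, so it travelled √(2.4² + 3.1²) ≈ 3.9 units.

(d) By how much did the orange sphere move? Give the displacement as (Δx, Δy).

(0.9, 0.0)

The orange sphere started near (4.7, 1.8) and ended near (5.6, 1.8).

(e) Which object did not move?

the brown cone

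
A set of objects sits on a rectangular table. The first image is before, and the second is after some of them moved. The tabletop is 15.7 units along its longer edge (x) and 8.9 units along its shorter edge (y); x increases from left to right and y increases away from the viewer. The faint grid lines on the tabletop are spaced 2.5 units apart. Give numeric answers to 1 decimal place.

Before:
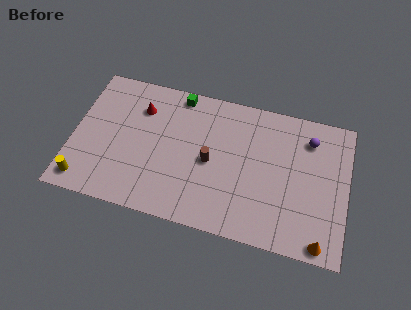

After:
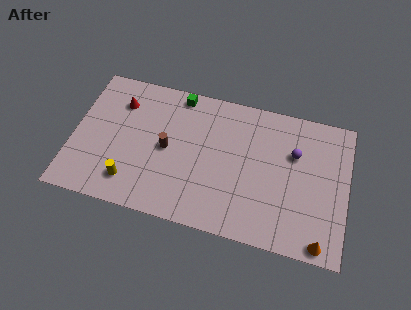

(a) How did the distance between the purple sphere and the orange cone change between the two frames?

-0.9

Before: roughly 6.3 units apart; after: 5.4. That's 0.9 units closer together.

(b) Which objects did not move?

the orange cone and the green cube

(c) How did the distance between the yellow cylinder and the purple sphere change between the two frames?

-3.8

They were about 13.8 units apart before and 10.0 after — 3.8 units closer together.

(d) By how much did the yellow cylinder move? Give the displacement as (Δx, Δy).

(2.6, 0.6)

The yellow cylinder was at about (0.9, 1.2) and moved to about (3.5, 1.8).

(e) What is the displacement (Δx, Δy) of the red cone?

(-1.2, 0.1)

From the two frames, the red cone sits at roughly (3.7, 6.6) before and (2.5, 6.7) after.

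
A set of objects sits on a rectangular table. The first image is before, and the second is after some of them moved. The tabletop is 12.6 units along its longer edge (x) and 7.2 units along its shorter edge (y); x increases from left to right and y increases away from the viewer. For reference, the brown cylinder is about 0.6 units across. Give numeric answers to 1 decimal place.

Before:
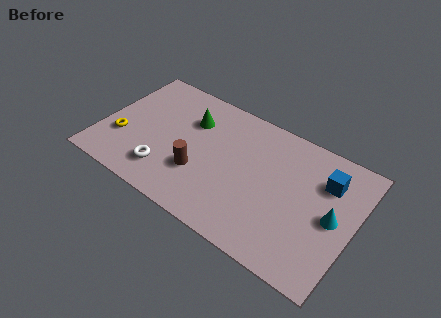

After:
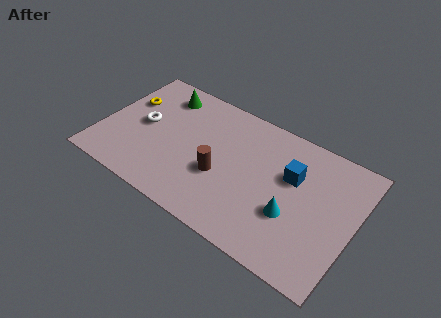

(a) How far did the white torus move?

2.6

From (3.5, 1.6) to (2.0, 3.7), the white torus covered √(1.5² + 2.1²) ≈ 2.6 units.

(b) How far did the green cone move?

1.8

The green cone was near (4.2, 5.1) before and (2.6, 5.9) after, so it travelled √(1.6² + 0.8²) ≈ 1.8 units.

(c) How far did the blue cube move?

1.7

From (11.0, 5.2) to (9.4, 4.6), the blue cube covered √(1.6² + 0.6²) ≈ 1.7 units.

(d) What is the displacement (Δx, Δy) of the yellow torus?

(-0.1, 2.3)

The yellow torus was at about (1.1, 2.4) and moved to about (1.0, 4.7).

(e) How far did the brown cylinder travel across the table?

1.1

The brown cylinder moved from about (5.1, 2.4) to (6.1, 2.8), a distance of √(1.0² + 0.4²) ≈ 1.1.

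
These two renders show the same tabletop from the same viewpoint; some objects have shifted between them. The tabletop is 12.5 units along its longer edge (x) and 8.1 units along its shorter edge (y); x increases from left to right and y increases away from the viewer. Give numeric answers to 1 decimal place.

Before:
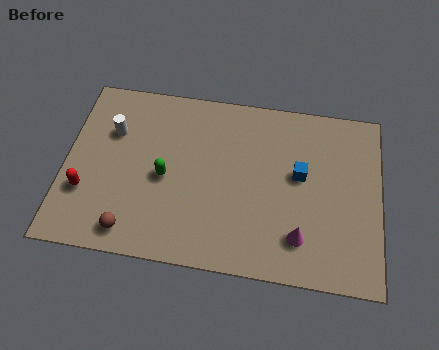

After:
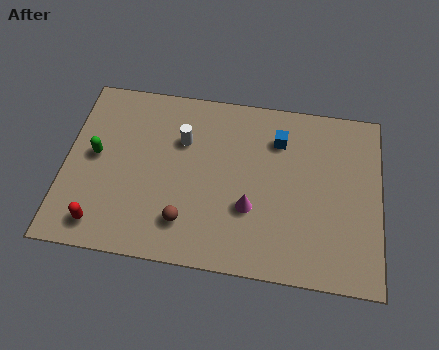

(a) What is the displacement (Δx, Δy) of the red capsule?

(0.7, -1.4)

The red capsule started near (0.9, 2.6) and ended near (1.6, 1.2).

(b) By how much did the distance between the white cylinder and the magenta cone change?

-4.6

Before: roughly 8.5 units apart; after: 3.9. That's 4.6 units closer together.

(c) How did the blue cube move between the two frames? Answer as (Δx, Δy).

(-0.9, 1.5)

The blue cube was at about (9.3, 4.6) and moved to about (8.4, 6.1).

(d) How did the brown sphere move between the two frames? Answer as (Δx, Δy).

(2.1, 0.7)

From the two frames, the brown sphere sits at roughly (2.8, 1.1) before and (4.9, 1.8) after.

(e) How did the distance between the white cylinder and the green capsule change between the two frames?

+0.8

The distance was about 2.8 in the first image and 3.6 in the second, so they moved 0.8 units further apart.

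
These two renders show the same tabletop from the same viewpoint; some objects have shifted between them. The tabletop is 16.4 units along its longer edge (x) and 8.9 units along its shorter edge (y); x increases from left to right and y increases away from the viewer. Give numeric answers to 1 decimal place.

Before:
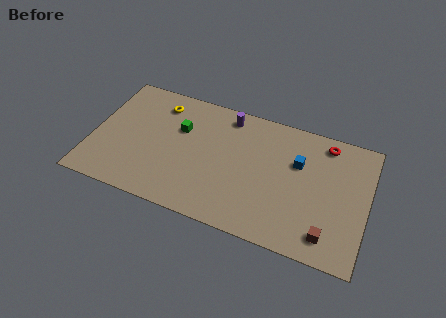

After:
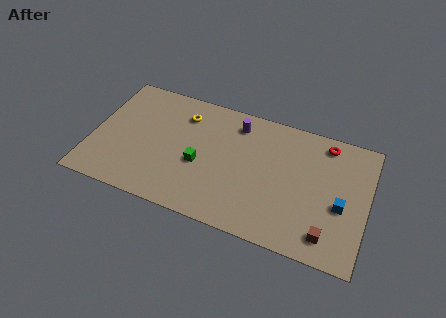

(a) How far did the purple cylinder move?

0.7

The purple cylinder was near (7.8, 7.7) before and (8.4, 7.3) after, so it travelled √(0.6² + 0.4²) ≈ 0.7 units.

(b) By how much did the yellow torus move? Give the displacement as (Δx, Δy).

(1.5, -0.3)

From the two frames, the yellow torus sits at roughly (3.7, 7.2) before and (5.2, 6.9) after.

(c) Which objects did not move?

the brown cube and the red torus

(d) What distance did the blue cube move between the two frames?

3.4

The blue cube was near (12.2, 5.8) before and (14.9, 3.7) after, so it travelled √(2.7² + 2.1²) ≈ 3.4 units.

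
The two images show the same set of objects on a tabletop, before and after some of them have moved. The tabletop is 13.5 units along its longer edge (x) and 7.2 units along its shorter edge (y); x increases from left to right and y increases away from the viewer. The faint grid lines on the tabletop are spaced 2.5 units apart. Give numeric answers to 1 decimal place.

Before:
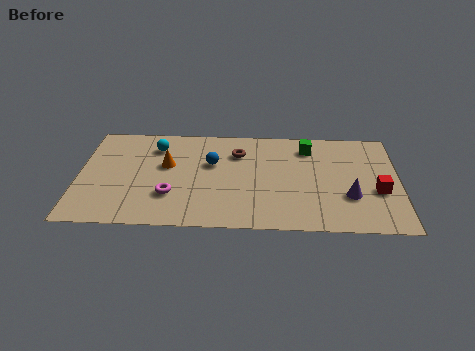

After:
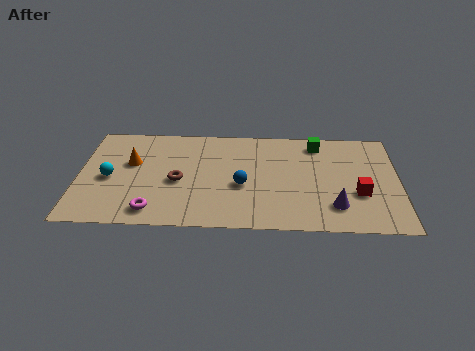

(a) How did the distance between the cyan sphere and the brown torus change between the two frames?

-0.6

Before: roughly 3.5 units apart; after: 2.9. That's 0.6 units closer together.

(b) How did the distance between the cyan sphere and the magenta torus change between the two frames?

-0.6

The distance was about 3.5 in the first image and 2.9 in the second, so they moved 0.6 units closer together.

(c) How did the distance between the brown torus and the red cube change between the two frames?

+1.2

Before: roughly 6.4 units apart; after: 7.6. That's 1.2 units further apart.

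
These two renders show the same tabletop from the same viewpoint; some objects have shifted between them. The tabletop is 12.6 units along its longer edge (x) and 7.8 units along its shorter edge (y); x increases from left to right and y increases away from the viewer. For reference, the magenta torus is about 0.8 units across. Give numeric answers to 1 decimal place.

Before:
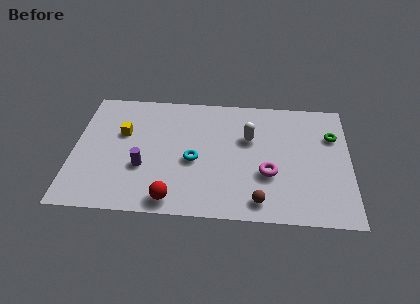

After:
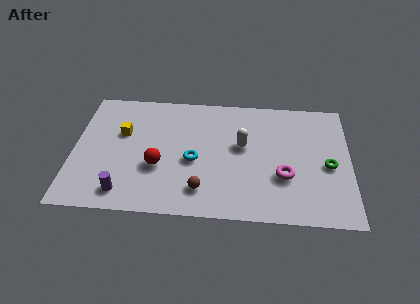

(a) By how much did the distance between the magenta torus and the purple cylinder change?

+1.7

The distance was about 5.7 in the first image and 7.4 in the second, so they moved 1.7 units further apart.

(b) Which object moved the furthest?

the brown sphere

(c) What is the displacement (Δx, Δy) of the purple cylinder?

(-0.8, -1.6)

The purple cylinder was at about (3.2, 2.8) and moved to about (2.4, 1.2).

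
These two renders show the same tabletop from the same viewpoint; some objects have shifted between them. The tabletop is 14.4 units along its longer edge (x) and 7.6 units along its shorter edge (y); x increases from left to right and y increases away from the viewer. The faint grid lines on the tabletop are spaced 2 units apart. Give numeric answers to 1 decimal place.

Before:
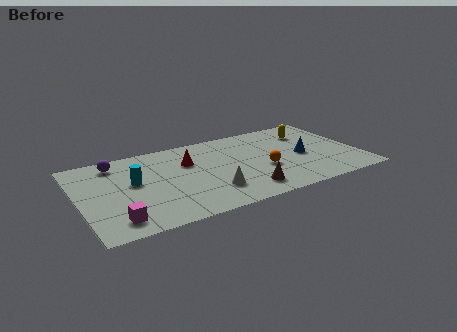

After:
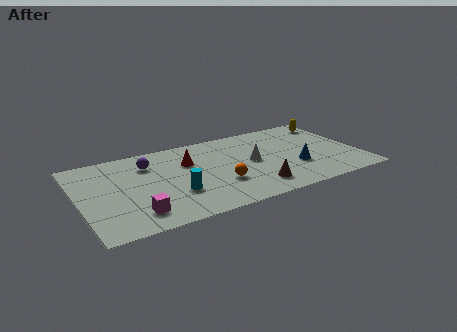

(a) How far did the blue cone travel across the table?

1.0

The blue cone was near (11.5, 3.5) before and (11.0, 2.6) after, so it travelled √(0.5² + 0.9²) ≈ 1.0 units.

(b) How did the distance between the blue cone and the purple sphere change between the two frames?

-1.9

Before: roughly 9.8 units apart; after: 7.9. That's 1.9 units closer together.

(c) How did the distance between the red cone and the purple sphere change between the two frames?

-1.7

Before: roughly 3.8 units apart; after: 2.1. That's 1.7 units closer together.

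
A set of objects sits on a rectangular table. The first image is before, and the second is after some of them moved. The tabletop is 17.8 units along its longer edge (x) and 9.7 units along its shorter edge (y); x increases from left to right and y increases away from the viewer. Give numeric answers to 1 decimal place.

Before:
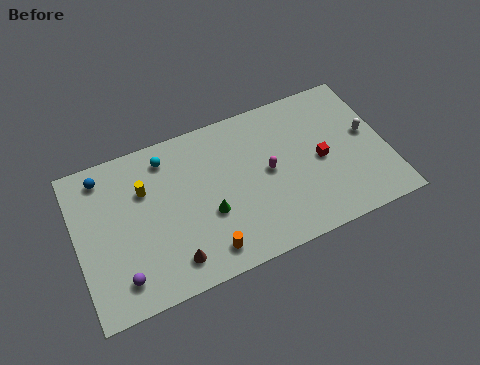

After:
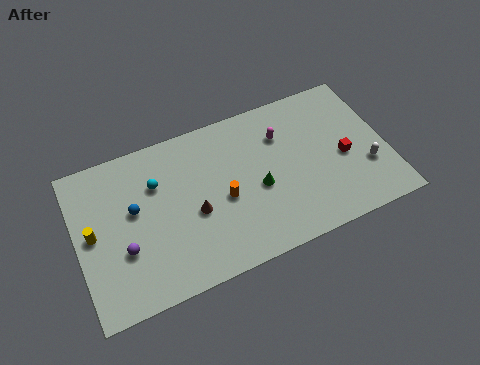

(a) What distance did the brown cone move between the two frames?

2.8

The brown cone moved from about (5.1, 1.7) to (6.6, 4.1), a distance of √(1.5² + 2.4²) ≈ 2.8.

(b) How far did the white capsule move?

2.1

From (16.8, 5.3) to (16.5, 3.2), the white capsule covered √(0.3² + 2.1²) ≈ 2.1 units.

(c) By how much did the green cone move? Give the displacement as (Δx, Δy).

(2.9, 0.5)

The green cone was at about (7.4, 3.7) and moved to about (10.3, 4.2).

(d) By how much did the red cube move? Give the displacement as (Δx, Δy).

(1.3, -0.3)

From the two frames, the red cube sits at roughly (14.0, 4.6) before and (15.3, 4.3) after.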